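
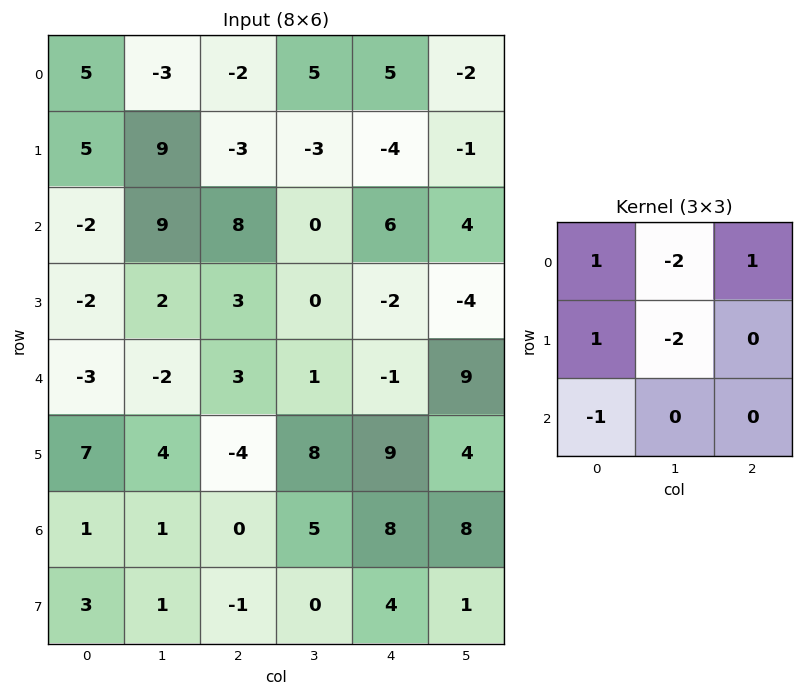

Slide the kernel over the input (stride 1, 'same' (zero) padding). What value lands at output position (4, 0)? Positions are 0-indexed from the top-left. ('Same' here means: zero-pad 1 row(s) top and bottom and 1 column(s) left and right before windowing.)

12

The receptive field on the zero-padded input at this output position is [0 -2 2 / 0 -3 -2 / 0 7 4]. Elementwise product with the kernel and sum: 0·1 + -2·-2 + 2·1 + 0·1 + -3·-2 + 0·-1.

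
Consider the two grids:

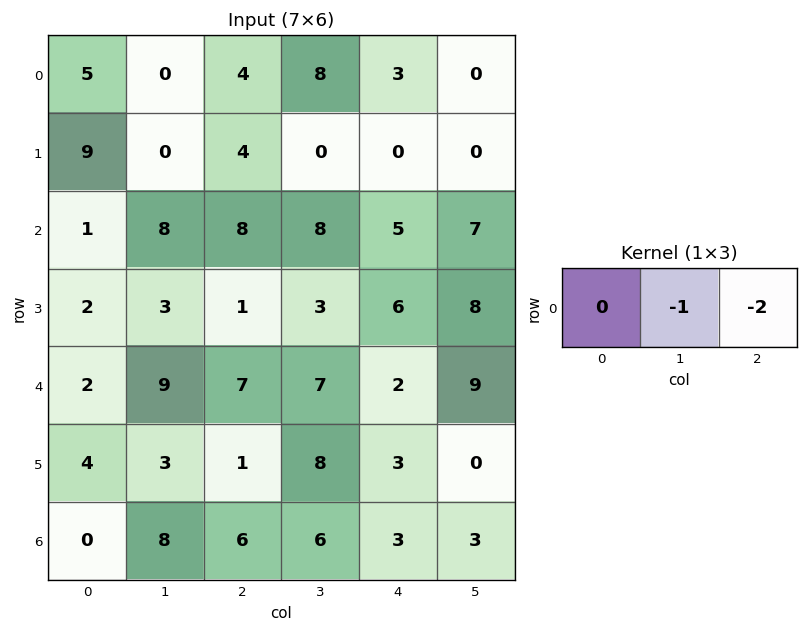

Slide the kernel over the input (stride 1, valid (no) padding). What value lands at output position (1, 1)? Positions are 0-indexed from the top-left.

The receptive field on the input at this output position is [0 4 0]. Elementwise product with the kernel and sum: 4·-1 + 0·-2.

-4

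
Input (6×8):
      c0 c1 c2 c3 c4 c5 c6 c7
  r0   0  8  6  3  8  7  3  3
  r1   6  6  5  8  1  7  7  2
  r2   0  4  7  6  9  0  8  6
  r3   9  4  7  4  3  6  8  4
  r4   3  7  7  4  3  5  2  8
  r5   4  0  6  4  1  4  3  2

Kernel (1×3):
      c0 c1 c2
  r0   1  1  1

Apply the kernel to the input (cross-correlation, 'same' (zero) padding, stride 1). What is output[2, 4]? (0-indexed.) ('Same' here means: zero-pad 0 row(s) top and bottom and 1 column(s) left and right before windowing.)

15

The receptive field on the zero-padded input at this output position is [6 9 0]. Elementwise product with the kernel and sum: 6·1 + 9·1 + 0·1.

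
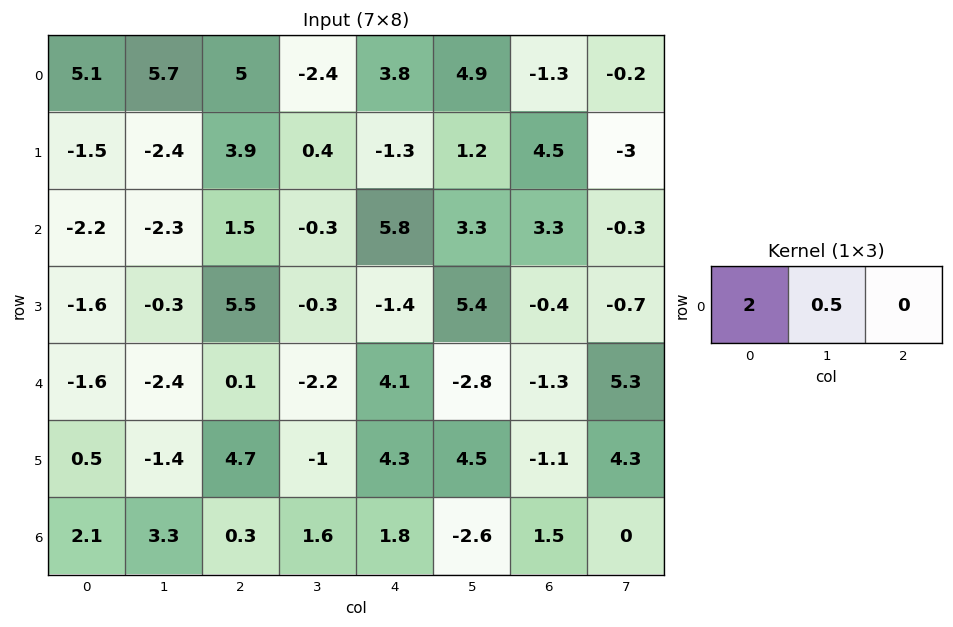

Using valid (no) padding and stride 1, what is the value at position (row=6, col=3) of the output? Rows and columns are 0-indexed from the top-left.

The receptive field on the input at this output position is [1.6 1.8 -2.6]. Elementwise product with the kernel and sum: 1.6·2 + 1.8·0.5.

4.1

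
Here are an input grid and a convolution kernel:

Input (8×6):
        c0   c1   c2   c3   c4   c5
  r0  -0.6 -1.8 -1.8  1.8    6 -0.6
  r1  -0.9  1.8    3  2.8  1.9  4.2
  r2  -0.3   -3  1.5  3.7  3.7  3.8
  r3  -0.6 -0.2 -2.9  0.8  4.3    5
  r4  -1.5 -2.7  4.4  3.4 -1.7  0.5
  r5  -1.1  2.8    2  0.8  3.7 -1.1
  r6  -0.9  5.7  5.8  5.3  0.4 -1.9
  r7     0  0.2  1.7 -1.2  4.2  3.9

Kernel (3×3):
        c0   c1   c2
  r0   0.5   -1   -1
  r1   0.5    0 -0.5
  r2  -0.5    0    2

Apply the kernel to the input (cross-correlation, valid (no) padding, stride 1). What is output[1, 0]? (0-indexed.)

-11.65

The receptive field on the input at this output position is [-0.9 1.8 3 / -0.3 -3 1.5 / -0.6 -0.2 -2.9]. Elementwise product with the kernel and sum: -0.9·0.5 + 1.8·-1 + 3·-1 + -0.3·0.5 + 1.5·-0.5 + -0.6·-0.5 + -2.9·2.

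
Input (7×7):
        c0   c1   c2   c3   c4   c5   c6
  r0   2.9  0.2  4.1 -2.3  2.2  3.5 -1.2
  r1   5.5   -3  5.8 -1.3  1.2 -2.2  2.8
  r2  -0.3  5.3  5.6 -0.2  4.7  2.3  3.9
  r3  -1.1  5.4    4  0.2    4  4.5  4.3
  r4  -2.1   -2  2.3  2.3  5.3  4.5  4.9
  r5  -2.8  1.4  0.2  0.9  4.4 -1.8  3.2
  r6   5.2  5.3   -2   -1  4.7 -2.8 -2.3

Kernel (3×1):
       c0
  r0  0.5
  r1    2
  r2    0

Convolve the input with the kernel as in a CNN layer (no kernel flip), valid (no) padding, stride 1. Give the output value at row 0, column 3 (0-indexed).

The receptive field on the input at this output position is [-2.3 / -1.3 / -0.2]. Elementwise product with the kernel and sum: -2.3·0.5 + -1.3·2.

-3.75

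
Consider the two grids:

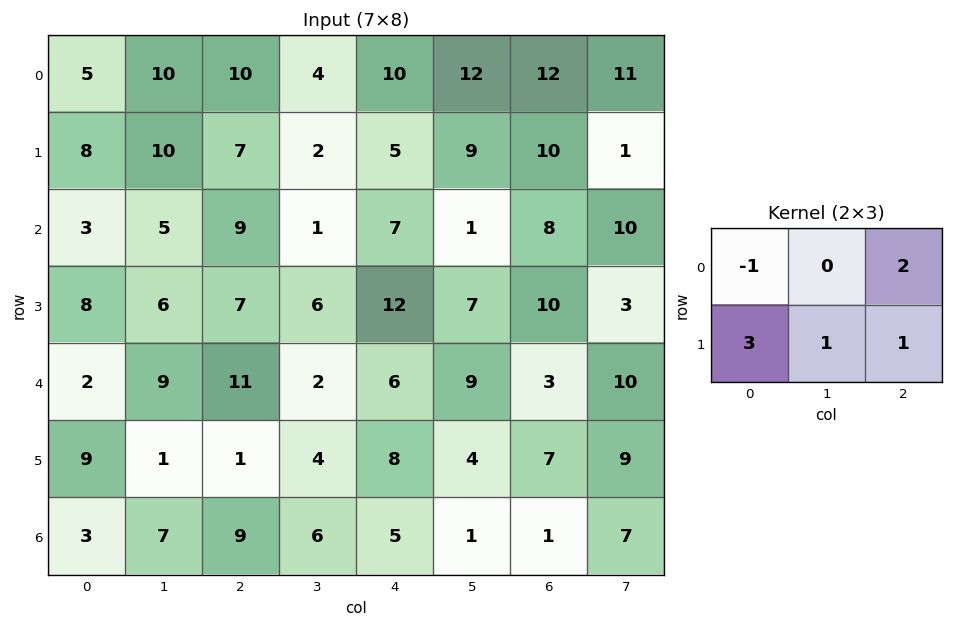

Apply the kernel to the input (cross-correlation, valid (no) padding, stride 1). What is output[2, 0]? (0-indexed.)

52

The receptive field on the input at this output position is [3 5 9 / 8 6 7]. Elementwise product with the kernel and sum: 3·-1 + 9·2 + 8·3 + 6·1 + 7·1.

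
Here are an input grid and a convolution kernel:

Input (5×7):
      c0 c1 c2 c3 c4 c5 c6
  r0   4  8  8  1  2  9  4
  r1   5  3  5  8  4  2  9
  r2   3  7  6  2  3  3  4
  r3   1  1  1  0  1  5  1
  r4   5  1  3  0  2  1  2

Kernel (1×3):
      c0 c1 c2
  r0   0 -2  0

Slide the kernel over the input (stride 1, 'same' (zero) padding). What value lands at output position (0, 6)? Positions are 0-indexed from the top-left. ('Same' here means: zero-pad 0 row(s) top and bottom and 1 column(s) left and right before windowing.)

The receptive field on the zero-padded input at this output position is [9 4 0]. Elementwise product with the kernel and sum: 4·-2.

-8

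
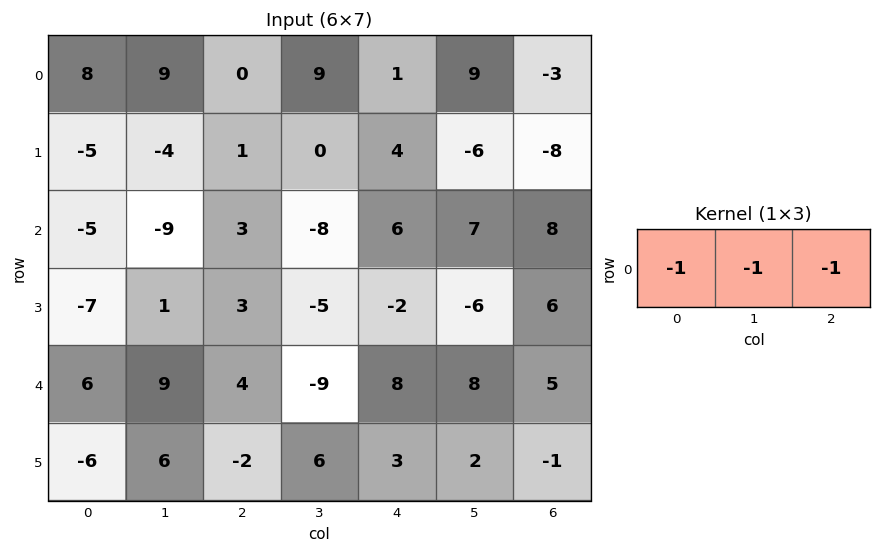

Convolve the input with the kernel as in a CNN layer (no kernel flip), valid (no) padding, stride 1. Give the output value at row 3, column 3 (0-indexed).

The receptive field on the input at this output position is [-5 -2 -6]. Elementwise product with the kernel and sum: -5·-1 + -2·-1 + -6·-1.

13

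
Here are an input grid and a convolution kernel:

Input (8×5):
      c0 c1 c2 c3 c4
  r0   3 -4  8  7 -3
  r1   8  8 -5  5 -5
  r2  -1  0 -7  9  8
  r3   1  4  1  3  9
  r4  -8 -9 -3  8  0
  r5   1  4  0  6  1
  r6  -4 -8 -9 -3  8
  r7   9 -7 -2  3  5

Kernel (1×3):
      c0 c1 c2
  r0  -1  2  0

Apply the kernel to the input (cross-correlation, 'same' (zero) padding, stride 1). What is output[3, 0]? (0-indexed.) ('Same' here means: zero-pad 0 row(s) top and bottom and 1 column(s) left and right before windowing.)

2

The receptive field on the zero-padded input at this output position is [0 1 4]. Elementwise product with the kernel and sum: 0·-1 + 1·2.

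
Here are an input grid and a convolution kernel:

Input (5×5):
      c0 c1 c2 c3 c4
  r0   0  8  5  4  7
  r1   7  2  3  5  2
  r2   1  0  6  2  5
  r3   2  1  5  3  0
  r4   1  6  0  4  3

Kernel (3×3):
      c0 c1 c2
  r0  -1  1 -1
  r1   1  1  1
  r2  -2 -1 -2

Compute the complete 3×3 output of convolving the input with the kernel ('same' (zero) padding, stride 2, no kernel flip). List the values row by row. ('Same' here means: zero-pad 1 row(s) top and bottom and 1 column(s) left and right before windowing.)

-3 0 -1
2 -9 -2
8 11 4

Output[0,0]: The receptive field on the zero-padded input at this output position is [0 0 0 / 0 0 8 / 0 7 2]. Elementwise product with the kernel and sum: 0·-1 + 0·1 + 0·-1 + 0·1 + 0·1 + 8·1 + 0·-2 + 7·-1 + 2·-2.
Output[0,1]: The receptive field on the zero-padded input at this output position is [0 0 0 / 8 5 4 / 2 3 5]. Elementwise product with the kernel and sum: 0·-1 + 0·1 + 0·-1 + 8·1 + 5·1 + 4·1 + 2·-2 + 3·-1 + 5·-2.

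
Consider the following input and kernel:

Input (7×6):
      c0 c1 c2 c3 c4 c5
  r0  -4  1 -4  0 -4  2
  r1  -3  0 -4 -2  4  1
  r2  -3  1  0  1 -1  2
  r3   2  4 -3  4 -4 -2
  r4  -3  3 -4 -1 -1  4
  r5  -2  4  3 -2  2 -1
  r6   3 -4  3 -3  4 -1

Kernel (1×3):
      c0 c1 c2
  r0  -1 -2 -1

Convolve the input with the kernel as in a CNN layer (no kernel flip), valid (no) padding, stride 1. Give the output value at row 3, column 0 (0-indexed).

The receptive field on the input at this output position is [2 4 -3]. Elementwise product with the kernel and sum: 2·-1 + 4·-2 + -3·-1.

-7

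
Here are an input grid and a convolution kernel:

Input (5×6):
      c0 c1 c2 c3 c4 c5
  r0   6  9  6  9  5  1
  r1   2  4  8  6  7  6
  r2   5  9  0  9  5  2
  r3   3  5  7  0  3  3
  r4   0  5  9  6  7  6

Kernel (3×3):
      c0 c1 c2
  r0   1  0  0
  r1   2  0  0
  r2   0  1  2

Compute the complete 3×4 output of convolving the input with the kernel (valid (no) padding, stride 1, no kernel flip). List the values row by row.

19 35 41 30
31 29 14 33
34 40 34 28

Output[0,0]: The receptive field on the input at this output position is [6 9 6 / 2 4 8 / 5 9 0]. Elementwise product with the kernel and sum: 6·1 + 2·2 + 9·1 + 0·2.
Output[0,1]: The receptive field on the input at this output position is [9 6 9 / 4 8 6 / 9 0 9]. Elementwise product with the kernel and sum: 9·1 + 4·2 + 0·1 + 9·2.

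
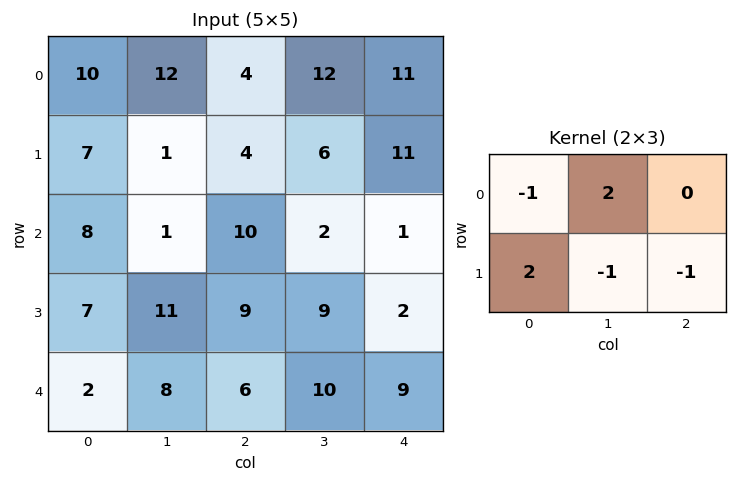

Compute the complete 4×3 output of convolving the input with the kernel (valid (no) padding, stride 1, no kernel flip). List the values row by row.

23 -12 11
0 -3 25
-12 23 1
5 7 2

Output[0,0]: The receptive field on the input at this output position is [10 12 4 / 7 1 4]. Elementwise product with the kernel and sum: 10·-1 + 12·2 + 7·2 + 1·-1 + 4·-1.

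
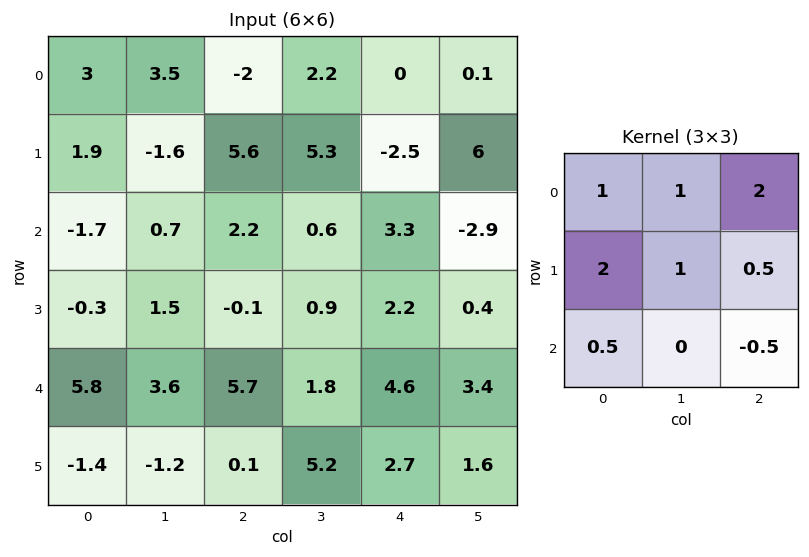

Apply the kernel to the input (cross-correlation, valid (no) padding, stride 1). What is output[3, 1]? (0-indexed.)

13.8

The receptive field on the input at this output position is [1.5 -0.1 0.9 / 3.6 5.7 1.8 / -1.2 0.1 5.2]. Elementwise product with the kernel and sum: 1.5·1 + -0.1·1 + 0.9·2 + 3.6·2 + 5.7·1 + 1.8·0.5 + -1.2·0.5 + 5.2·-0.5.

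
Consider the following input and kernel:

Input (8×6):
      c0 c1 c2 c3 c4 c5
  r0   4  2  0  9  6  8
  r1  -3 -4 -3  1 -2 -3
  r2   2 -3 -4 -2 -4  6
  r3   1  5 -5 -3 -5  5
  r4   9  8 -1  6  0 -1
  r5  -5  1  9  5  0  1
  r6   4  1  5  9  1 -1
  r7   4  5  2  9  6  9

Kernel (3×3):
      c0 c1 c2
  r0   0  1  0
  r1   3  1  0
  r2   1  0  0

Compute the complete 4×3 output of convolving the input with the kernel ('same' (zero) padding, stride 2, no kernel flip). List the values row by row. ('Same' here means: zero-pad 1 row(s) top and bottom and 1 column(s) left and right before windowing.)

Output[0,0]: The receptive field on the zero-padded input at this output position is [0 0 0 / 0 4 2 / 0 -3 -4]. Elementwise product with the kernel and sum: 0·1 + 0·3 + 4·1 + 0·1.

4 2 34
-1 -11 -15
10 19 18
-1 22 37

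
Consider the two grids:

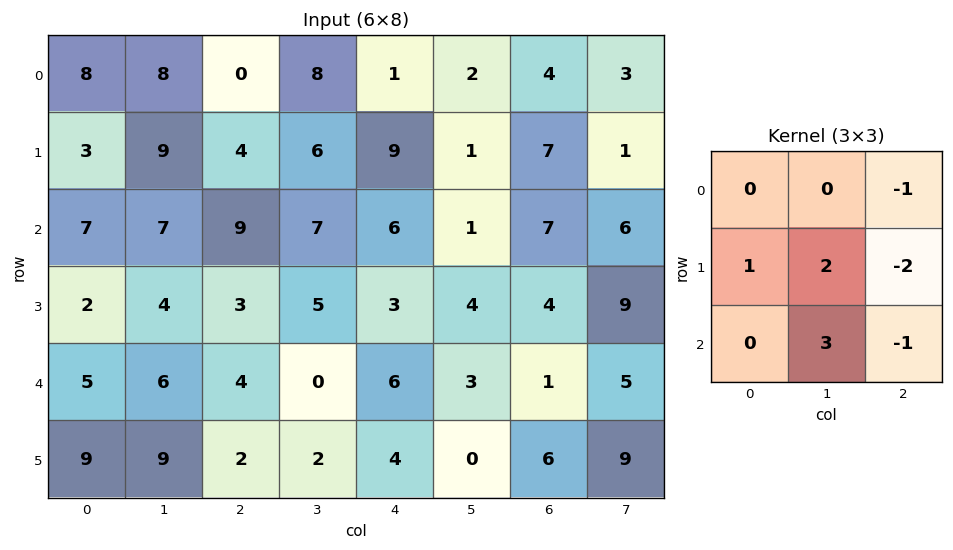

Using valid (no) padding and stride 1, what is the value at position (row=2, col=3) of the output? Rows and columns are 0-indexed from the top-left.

The receptive field on the input at this output position is [7 6 1 / 5 3 4 / 0 6 3]. Elementwise product with the kernel and sum: 1·-1 + 5·1 + 3·2 + 4·-2 + 6·3 + 3·-1.

17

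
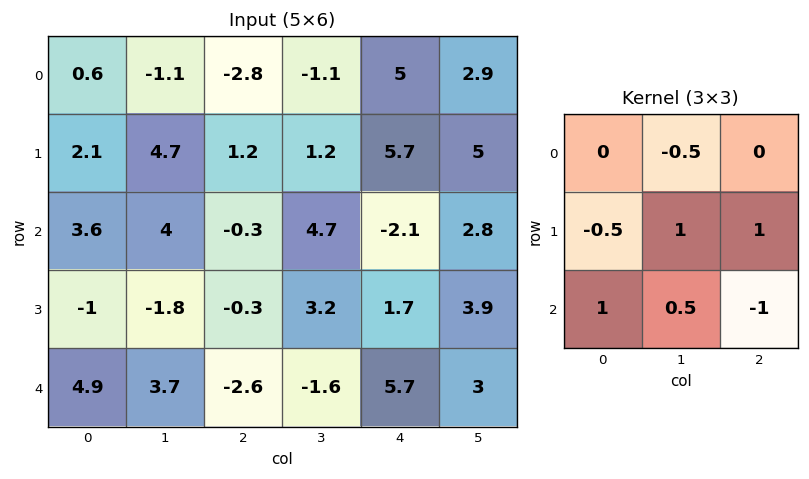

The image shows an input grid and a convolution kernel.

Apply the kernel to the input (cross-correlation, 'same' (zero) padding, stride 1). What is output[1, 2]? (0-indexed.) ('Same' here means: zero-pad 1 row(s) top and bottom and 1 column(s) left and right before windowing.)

0.6

The receptive field on the zero-padded input at this output position is [-1.1 -2.8 -1.1 / 4.7 1.2 1.2 / 4 -0.3 4.7]. Elementwise product with the kernel and sum: -2.8·-0.5 + 4.7·-0.5 + 1.2·1 + 1.2·1 + 4·1 + -0.3·0.5 + 4.7·-1.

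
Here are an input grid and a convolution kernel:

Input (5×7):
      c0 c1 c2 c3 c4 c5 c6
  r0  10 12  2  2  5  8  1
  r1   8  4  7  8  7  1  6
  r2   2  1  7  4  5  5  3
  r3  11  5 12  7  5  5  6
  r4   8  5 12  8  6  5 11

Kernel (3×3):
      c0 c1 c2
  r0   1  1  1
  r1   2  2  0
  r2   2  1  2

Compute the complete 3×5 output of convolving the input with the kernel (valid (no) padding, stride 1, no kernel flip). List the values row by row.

67 55 67 68 51
76 71 85 63 61
87 84 98 70 72

Output[0,0]: The receptive field on the input at this output position is [10 12 2 / 8 4 7 / 2 1 7]. Elementwise product with the kernel and sum: 10·1 + 12·1 + 2·1 + 8·2 + 4·2 + 2·2 + 1·1 + 7·2.
Output[0,1]: The receptive field on the input at this output position is [12 2 2 / 4 7 8 / 1 7 4]. Elementwise product with the kernel and sum: 12·1 + 2·1 + 2·1 + 4·2 + 7·2 + 1·2 + 7·1 + 4·2.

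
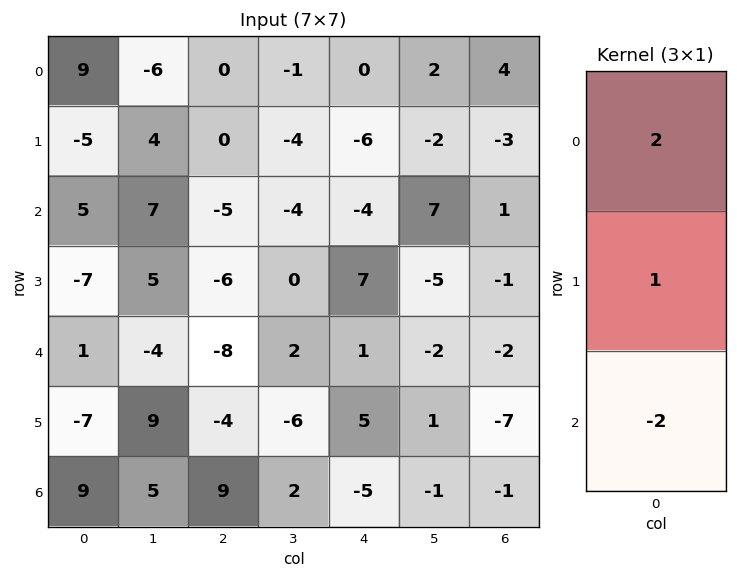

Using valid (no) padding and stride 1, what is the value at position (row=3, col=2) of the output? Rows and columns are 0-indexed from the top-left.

The receptive field on the input at this output position is [-6 / -8 / -4]. Elementwise product with the kernel and sum: -6·2 + -8·1 + -4·-2.

-12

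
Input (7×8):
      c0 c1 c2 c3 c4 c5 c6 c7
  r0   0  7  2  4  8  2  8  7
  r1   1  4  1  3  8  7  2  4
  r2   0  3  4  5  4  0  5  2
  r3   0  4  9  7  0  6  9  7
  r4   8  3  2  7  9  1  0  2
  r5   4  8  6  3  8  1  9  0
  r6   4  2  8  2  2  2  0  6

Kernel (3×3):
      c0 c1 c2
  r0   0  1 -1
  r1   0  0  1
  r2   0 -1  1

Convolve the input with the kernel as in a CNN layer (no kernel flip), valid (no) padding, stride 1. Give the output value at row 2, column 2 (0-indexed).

The receptive field on the input at this output position is [4 5 4 / 9 7 0 / 2 7 9]. Elementwise product with the kernel and sum: 5·1 + 4·-1 + 0·1 + 7·-1 + 9·1.

3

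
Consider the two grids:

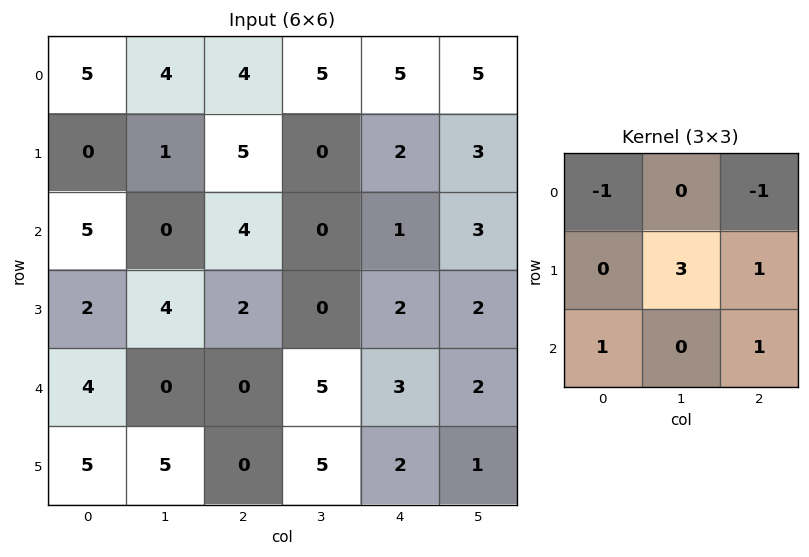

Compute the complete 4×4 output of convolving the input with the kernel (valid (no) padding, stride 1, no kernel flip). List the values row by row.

8 6 -2 2
3 15 -2 5
9 11 0 12
1 11 16 15

Output[0,0]: The receptive field on the input at this output position is [5 4 4 / 0 1 5 / 5 0 4]. Elementwise product with the kernel and sum: 5·-1 + 4·-1 + 1·3 + 5·1 + 5·1 + 4·1.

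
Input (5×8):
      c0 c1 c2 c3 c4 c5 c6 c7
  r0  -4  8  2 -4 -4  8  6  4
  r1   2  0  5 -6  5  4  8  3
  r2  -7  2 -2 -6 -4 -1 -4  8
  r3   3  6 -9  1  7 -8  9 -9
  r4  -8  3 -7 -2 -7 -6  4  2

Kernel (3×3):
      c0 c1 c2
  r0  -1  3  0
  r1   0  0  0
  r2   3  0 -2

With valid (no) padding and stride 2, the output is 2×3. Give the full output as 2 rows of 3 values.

Output[0,0]: The receptive field on the input at this output position is [-4 8 2 / 2 0 5 / -7 2 -2]. Elementwise product with the kernel and sum: -4·-1 + 8·3 + -7·3 + -2·-2.

11 -12 24
3 -23 -28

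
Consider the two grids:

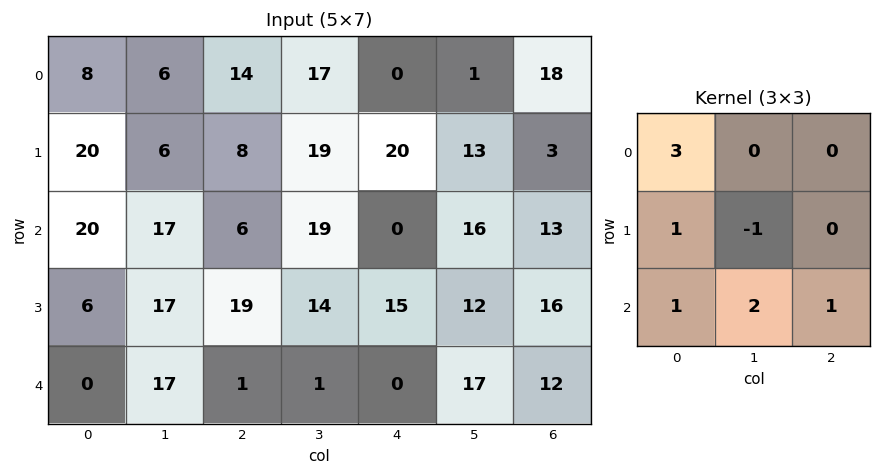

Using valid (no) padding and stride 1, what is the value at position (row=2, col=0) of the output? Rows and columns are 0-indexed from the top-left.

The receptive field on the input at this output position is [20 17 6 / 6 17 19 / 0 17 1]. Elementwise product with the kernel and sum: 20·3 + 6·1 + 17·-1 + 0·1 + 17·2 + 1·1.

84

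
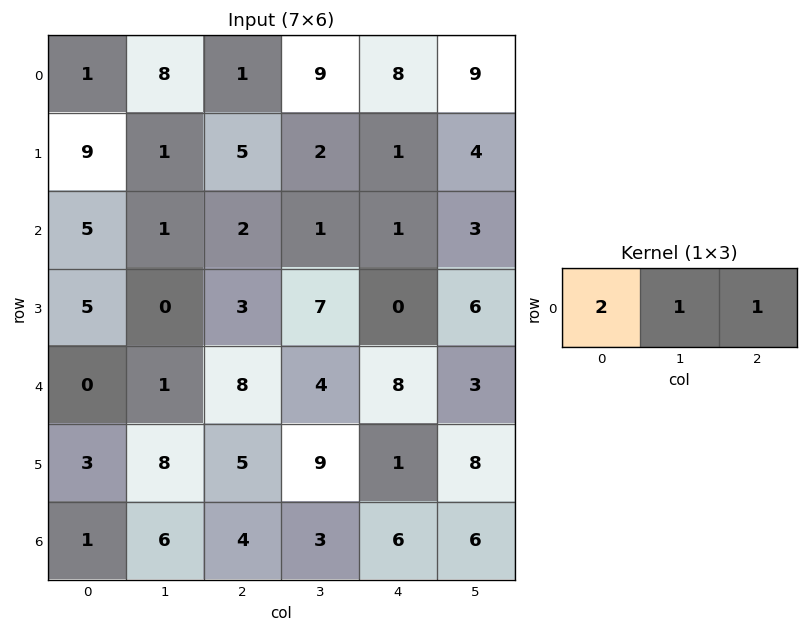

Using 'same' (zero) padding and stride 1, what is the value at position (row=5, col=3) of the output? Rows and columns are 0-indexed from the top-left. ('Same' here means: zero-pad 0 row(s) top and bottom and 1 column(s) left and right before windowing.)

The receptive field on the zero-padded input at this output position is [5 9 1]. Elementwise product with the kernel and sum: 5·2 + 9·1 + 1·1.

20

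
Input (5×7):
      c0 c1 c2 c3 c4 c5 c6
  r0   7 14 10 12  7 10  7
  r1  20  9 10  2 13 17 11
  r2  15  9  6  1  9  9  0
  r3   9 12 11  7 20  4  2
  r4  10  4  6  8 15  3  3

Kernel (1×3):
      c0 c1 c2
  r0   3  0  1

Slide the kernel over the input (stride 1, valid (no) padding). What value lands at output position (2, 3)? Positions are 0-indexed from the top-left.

12

The receptive field on the input at this output position is [1 9 9]. Elementwise product with the kernel and sum: 1·3 + 9·1.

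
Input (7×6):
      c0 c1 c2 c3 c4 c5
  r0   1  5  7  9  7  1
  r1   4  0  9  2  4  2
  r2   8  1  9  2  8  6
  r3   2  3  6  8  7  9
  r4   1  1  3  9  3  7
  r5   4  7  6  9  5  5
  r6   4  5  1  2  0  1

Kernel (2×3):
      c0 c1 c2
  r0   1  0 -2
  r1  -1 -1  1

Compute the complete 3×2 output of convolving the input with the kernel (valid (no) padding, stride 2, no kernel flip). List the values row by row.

-8 -14
-9 -14
-10 -13

Output[0,0]: The receptive field on the input at this output position is [1 5 7 / 4 0 9]. Elementwise product with the kernel and sum: 1·1 + 7·-2 + 4·-1 + 0·-1 + 9·1.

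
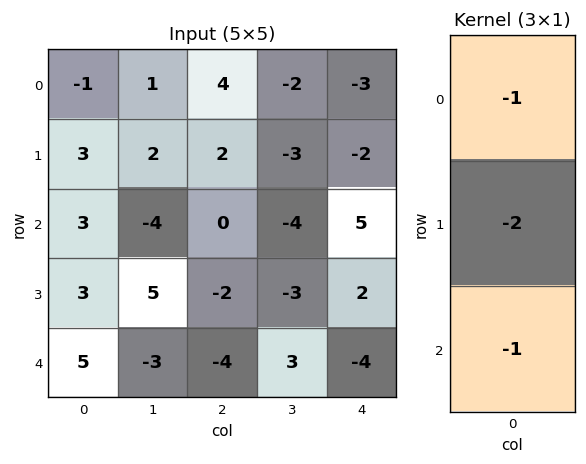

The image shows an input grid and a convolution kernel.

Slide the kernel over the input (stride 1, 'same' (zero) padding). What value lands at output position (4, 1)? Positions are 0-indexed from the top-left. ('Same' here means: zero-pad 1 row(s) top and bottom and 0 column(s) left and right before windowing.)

1

The receptive field on the zero-padded input at this output position is [5 / -3 / 0]. Elementwise product with the kernel and sum: 5·-1 + -3·-2 + 0·-1.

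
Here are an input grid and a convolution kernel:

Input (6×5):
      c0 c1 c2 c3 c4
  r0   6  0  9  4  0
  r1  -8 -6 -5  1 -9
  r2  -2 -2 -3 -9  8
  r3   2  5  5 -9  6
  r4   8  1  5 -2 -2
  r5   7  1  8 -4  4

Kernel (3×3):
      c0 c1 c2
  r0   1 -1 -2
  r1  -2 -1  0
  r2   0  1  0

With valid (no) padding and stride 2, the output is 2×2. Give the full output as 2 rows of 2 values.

Output[0,0]: The receptive field on the input at this output position is [6 0 9 / -8 -6 -5 / -2 -2 -3]. Elementwise product with the kernel and sum: 6·1 + 0·-1 + 9·-2 + -8·-2 + -6·-1 + -2·1.

8 5
-2 -13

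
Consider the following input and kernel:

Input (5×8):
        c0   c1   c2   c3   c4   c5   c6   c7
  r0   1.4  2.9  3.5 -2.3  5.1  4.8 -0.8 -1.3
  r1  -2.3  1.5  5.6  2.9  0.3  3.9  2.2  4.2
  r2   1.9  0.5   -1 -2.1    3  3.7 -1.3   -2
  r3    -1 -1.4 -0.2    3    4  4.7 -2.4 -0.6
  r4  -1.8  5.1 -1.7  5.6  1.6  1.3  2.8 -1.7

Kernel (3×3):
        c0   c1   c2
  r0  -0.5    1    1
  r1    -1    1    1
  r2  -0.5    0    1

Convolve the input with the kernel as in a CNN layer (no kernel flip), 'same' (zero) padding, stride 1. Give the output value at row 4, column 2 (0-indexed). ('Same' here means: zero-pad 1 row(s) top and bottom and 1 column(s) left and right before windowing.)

The receptive field on the zero-padded input at this output position is [-1.4 -0.2 3 / 5.1 -1.7 5.6 / 0 0 0]. Elementwise product with the kernel and sum: -1.4·-0.5 + -0.2·1 + 3·1 + 5.1·-1 + -1.7·1 + 5.6·1 + 0·-0.5 + 0·1.

2.3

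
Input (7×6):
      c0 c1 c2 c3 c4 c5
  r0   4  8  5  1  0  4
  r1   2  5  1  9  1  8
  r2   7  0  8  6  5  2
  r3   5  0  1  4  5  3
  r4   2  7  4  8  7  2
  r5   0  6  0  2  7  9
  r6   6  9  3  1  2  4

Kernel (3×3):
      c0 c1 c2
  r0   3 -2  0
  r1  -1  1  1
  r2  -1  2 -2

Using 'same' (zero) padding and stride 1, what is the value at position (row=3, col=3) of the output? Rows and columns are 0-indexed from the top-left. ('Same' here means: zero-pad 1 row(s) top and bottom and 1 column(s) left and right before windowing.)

The receptive field on the zero-padded input at this output position is [8 6 5 / 1 4 5 / 4 8 7]. Elementwise product with the kernel and sum: 8·3 + 6·-2 + 1·-1 + 4·1 + 5·1 + 4·-1 + 8·2 + 7·-2.

18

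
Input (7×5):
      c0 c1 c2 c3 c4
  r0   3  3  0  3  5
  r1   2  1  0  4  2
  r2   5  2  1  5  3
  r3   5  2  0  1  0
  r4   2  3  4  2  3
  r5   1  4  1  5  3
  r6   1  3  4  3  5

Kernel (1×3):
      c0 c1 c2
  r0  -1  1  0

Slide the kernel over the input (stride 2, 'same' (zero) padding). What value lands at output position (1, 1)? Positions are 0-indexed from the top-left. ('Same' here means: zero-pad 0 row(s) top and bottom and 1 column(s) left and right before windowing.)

The receptive field on the zero-padded input at this output position is [2 1 5]. Elementwise product with the kernel and sum: 2·-1 + 1·1.

-1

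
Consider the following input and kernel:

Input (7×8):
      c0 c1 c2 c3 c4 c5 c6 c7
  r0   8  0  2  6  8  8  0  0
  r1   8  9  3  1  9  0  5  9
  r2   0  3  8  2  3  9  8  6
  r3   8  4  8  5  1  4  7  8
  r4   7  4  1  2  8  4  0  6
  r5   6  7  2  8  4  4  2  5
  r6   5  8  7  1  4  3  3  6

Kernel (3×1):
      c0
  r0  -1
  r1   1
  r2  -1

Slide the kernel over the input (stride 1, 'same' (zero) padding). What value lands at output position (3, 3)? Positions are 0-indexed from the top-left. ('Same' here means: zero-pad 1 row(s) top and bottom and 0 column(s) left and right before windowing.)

The receptive field on the zero-padded input at this output position is [2 / 5 / 2]. Elementwise product with the kernel and sum: 2·-1 + 5·1 + 2·-1.

1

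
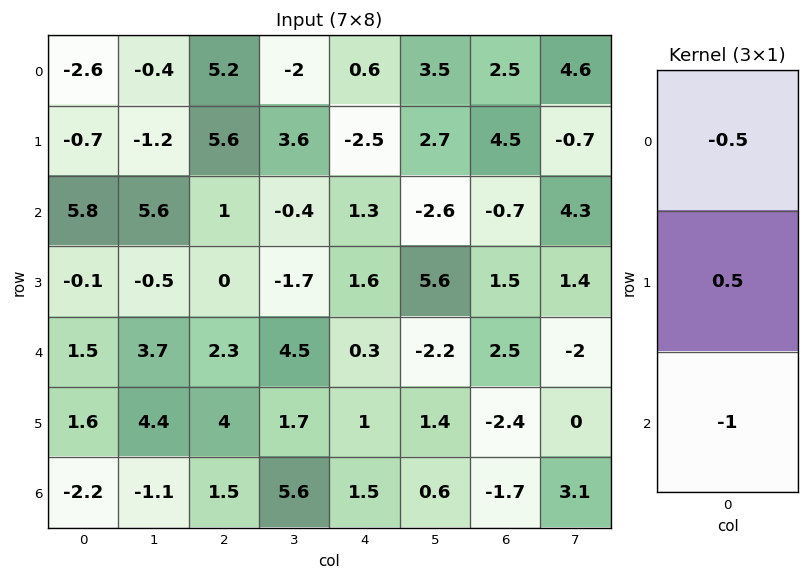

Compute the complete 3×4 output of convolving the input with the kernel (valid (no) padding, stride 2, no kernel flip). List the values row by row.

Output[0,0]: The receptive field on the input at this output position is [-2.6 / -0.7 / 5.8]. Elementwise product with the kernel and sum: -2.6·-0.5 + -0.7·0.5 + 5.8·-1.
Output[0,1]: The receptive field on the input at this output position is [5.2 / 5.6 / 1]. Elementwise product with the kernel and sum: 5.2·-0.5 + 5.6·0.5 + 1·-1.

-4.85 -0.8 -2.85 1.7
-4.45 -2.8 -0.15 -1.4
2.25 -0.65 -1.15 -0.75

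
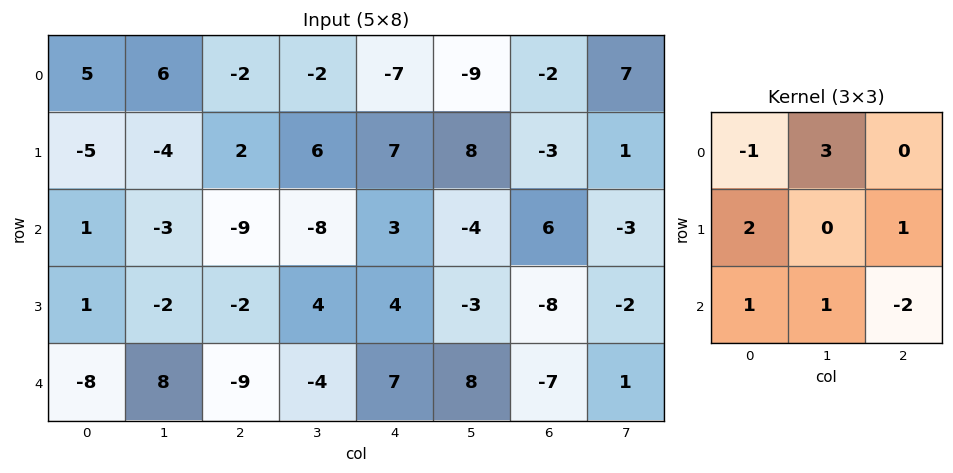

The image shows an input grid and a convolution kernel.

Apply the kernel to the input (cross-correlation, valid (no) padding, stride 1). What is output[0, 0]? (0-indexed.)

21

The receptive field on the input at this output position is [5 6 -2 / -5 -4 2 / 1 -3 -9]. Elementwise product with the kernel and sum: 5·-1 + 6·3 + -5·2 + 2·1 + 1·1 + -3·1 + -9·-2.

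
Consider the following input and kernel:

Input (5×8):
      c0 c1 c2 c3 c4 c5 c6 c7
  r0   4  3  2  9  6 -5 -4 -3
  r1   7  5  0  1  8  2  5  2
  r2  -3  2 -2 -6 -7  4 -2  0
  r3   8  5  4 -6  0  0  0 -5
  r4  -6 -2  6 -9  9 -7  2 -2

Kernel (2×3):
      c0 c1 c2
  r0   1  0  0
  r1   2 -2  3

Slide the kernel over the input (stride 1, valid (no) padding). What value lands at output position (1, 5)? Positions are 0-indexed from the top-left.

The receptive field on the input at this output position is [2 5 2 / 4 -2 0]. Elementwise product with the kernel and sum: 2·1 + 4·2 + -2·-2 + 0·3.

14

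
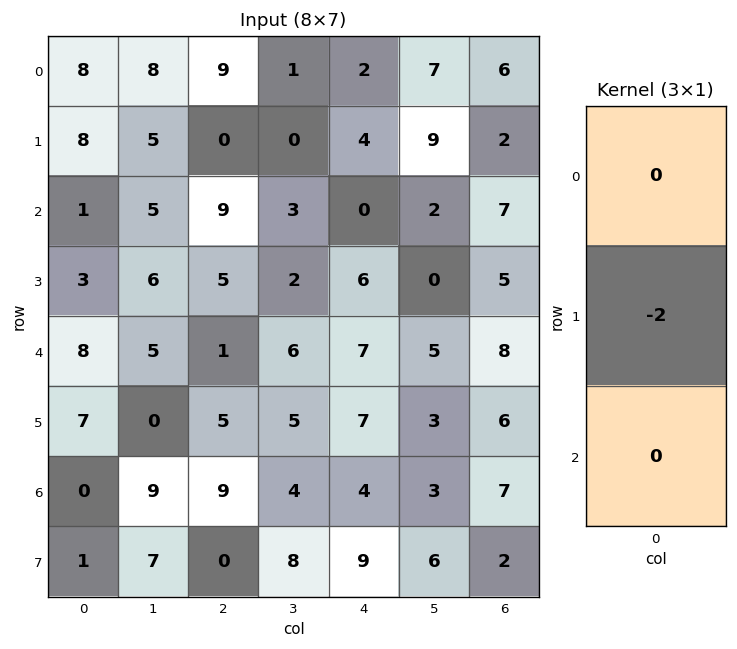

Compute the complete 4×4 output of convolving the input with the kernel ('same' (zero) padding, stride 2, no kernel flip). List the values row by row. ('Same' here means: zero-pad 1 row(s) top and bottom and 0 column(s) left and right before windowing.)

Output[0,0]: The receptive field on the zero-padded input at this output position is [0 / 8 / 8]. Elementwise product with the kernel and sum: 8·-2.
Output[0,1]: The receptive field on the zero-padded input at this output position is [0 / 9 / 0]. Elementwise product with the kernel and sum: 9·-2.

-16 -18 -4 -12
-2 -18 0 -14
-16 -2 -14 -16
0 -18 -8 -14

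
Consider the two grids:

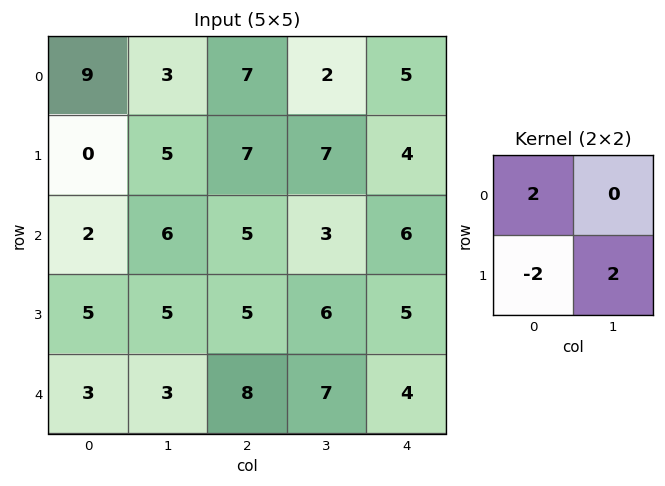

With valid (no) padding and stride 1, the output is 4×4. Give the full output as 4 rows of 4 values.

28 10 14 -2
8 8 10 20
4 12 12 4
10 20 8 6

Output[0,0]: The receptive field on the input at this output position is [9 3 / 0 5]. Elementwise product with the kernel and sum: 9·2 + 0·-2 + 5·2.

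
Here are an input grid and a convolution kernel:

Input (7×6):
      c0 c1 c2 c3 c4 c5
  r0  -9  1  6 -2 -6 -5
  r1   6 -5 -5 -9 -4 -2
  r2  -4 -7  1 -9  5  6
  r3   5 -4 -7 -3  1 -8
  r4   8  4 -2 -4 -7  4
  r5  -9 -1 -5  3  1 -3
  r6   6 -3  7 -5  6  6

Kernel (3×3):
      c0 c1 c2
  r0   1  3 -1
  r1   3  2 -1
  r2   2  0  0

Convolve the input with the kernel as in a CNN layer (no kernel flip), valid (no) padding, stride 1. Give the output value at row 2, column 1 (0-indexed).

The receptive field on the input at this output position is [-7 1 -9 / -4 -7 -3 / 4 -2 -4]. Elementwise product with the kernel and sum: -7·1 + 1·3 + -9·-1 + -4·3 + -7·2 + -3·-1 + 4·2.

-10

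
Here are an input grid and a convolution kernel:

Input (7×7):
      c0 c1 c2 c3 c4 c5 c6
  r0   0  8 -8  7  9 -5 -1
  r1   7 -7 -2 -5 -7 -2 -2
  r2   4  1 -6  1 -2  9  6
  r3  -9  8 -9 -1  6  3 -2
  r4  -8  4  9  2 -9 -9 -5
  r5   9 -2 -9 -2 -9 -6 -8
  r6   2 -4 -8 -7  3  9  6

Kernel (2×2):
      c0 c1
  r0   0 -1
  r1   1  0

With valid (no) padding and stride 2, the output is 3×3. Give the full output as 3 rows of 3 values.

Output[0,0]: The receptive field on the input at this output position is [0 8 / 7 -7]. Elementwise product with the kernel and sum: 8·-1 + 7·1.

-1 -9 -2
-10 -10 -3
5 -11 0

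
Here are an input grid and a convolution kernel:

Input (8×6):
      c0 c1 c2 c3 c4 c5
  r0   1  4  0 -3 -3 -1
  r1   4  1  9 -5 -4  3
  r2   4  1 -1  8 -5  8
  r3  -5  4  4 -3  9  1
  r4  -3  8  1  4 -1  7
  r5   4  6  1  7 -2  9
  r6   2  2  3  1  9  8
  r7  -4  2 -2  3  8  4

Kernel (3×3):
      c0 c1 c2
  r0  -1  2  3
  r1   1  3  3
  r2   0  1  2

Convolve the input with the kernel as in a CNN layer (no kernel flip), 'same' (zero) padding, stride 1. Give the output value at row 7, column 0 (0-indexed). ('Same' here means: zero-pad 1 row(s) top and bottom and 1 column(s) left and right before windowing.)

The receptive field on the zero-padded input at this output position is [0 2 2 / 0 -4 2 / 0 0 0]. Elementwise product with the kernel and sum: 0·-1 + 2·2 + 2·3 + 0·1 + -4·3 + 2·3 + 0·1 + 0·2.

4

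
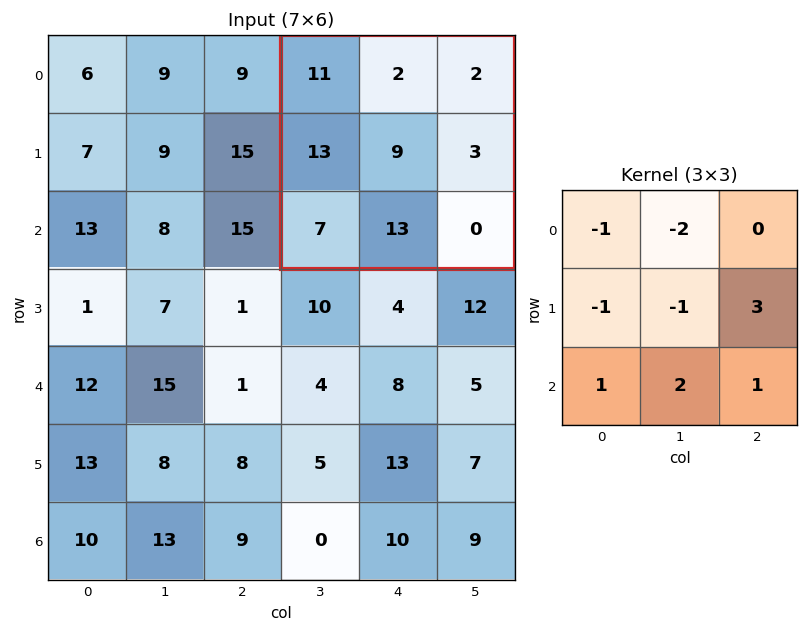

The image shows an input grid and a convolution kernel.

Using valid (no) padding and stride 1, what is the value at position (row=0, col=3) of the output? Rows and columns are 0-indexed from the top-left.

The receptive field on the input at this output position is [11 2 2 / 13 9 3 / 7 13 0]. Elementwise product with the kernel and sum: 11·-1 + 2·-2 + 13·-1 + 9·-1 + 3·3 + 7·1 + 13·2 + 0·1.

5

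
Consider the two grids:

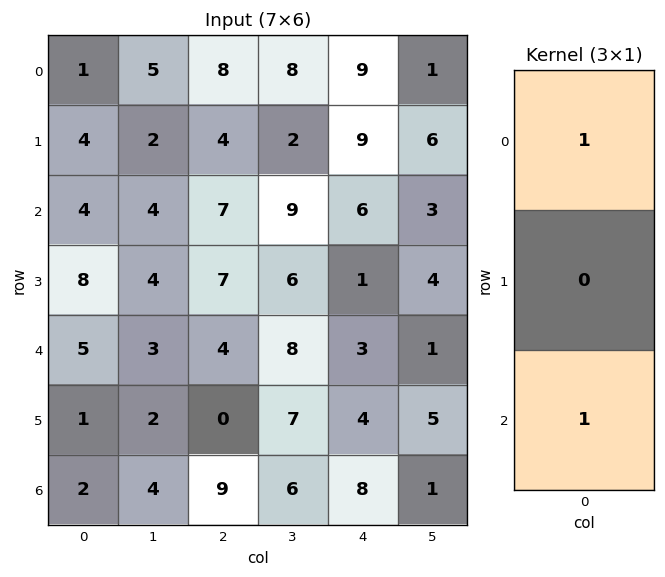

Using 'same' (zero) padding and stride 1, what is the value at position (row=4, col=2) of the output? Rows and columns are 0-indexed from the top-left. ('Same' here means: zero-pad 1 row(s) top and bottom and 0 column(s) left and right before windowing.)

The receptive field on the zero-padded input at this output position is [7 / 4 / 0]. Elementwise product with the kernel and sum: 7·1 + 0·1.

7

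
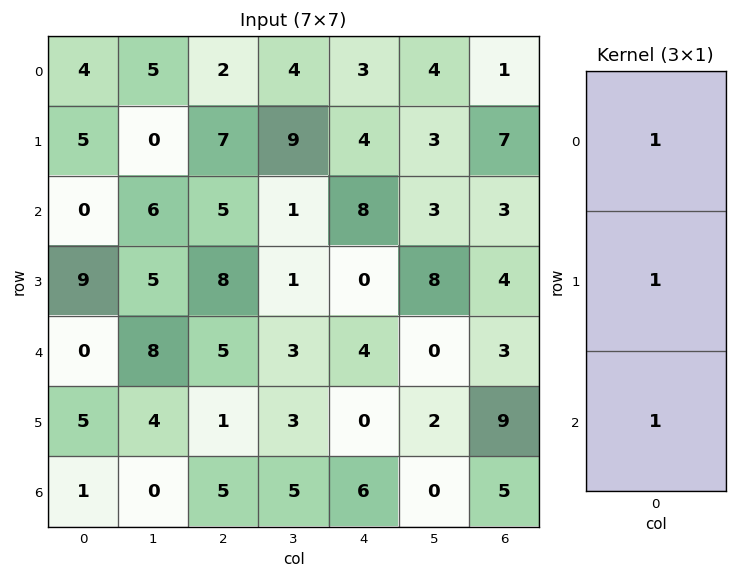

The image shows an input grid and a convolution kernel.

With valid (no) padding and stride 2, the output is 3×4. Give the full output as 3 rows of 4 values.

9 14 15 11
9 18 12 10
6 11 10 17

Output[0,0]: The receptive field on the input at this output position is [4 / 5 / 0]. Elementwise product with the kernel and sum: 4·1 + 5·1 + 0·1.
Output[0,1]: The receptive field on the input at this output position is [2 / 7 / 5]. Elementwise product with the kernel and sum: 2·1 + 7·1 + 5·1.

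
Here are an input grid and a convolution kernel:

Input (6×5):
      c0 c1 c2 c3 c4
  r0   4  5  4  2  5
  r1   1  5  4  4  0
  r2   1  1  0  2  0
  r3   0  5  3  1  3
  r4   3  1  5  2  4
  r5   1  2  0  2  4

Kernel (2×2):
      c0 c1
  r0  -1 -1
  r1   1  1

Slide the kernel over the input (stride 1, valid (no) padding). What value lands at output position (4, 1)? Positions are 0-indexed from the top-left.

The receptive field on the input at this output position is [1 5 / 2 0]. Elementwise product with the kernel and sum: 1·-1 + 5·-1 + 2·1 + 0·1.

-4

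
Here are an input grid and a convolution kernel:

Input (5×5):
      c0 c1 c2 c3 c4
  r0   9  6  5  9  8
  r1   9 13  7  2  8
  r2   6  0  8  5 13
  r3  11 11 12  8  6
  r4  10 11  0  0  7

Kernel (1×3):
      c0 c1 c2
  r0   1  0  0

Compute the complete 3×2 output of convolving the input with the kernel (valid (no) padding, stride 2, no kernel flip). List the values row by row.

Output[0,0]: The receptive field on the input at this output position is [9 6 5]. Elementwise product with the kernel and sum: 9·1.
Output[0,1]: The receptive field on the input at this output position is [5 9 8]. Elementwise product with the kernel and sum: 5·1.

9 5
6 8
10 0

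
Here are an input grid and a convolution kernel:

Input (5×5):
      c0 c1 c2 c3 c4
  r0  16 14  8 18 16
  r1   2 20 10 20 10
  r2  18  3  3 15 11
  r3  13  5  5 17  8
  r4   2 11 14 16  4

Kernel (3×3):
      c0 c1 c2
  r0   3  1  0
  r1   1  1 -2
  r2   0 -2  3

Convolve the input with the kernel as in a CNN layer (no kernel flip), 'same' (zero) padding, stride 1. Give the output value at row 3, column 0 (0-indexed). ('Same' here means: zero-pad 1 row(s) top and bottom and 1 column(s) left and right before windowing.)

The receptive field on the zero-padded input at this output position is [0 18 3 / 0 13 5 / 0 2 11]. Elementwise product with the kernel and sum: 0·3 + 18·1 + 0·1 + 13·1 + 5·-2 + 2·-2 + 11·3.

50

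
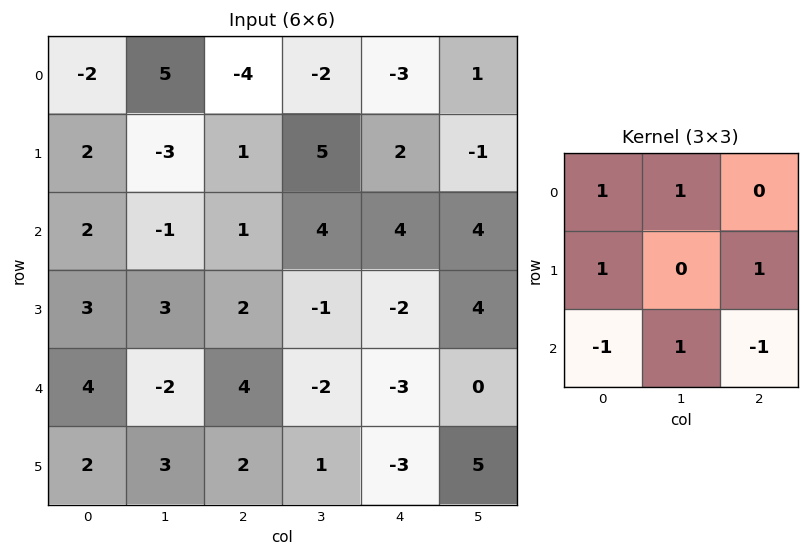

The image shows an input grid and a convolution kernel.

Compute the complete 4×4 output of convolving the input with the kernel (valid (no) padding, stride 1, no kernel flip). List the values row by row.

2 1 -4 -5
0 1 10 10
-4 10 2 10
13 -1 4 -14

Output[0,0]: The receptive field on the input at this output position is [-2 5 -4 / 2 -3 1 / 2 -1 1]. Elementwise product with the kernel and sum: -2·1 + 5·1 + 2·1 + 1·1 + 2·-1 + -1·1 + 1·-1.
Output[0,1]: The receptive field on the input at this output position is [5 -4 -2 / -3 1 5 / -1 1 4]. Elementwise product with the kernel and sum: 5·1 + -4·1 + -3·1 + 5·1 + -1·-1 + 1·1 + 4·-1.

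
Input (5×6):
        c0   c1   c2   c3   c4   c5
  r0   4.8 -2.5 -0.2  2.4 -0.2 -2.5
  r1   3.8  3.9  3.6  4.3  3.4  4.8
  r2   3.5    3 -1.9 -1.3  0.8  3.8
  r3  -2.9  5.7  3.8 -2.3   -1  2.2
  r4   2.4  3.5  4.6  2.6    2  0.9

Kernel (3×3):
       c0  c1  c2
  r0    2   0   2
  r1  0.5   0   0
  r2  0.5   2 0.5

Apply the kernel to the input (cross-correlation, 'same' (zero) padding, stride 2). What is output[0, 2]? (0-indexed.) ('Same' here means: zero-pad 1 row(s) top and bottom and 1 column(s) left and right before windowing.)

The receptive field on the zero-padded input at this output position is [0 0 0 / 2.4 -0.2 -2.5 / 4.3 3.4 4.8]. Elementwise product with the kernel and sum: 0·2 + 0·2 + 2.4·0.5 + 4.3·0.5 + 3.4·2 + 4.8·0.5.

12.55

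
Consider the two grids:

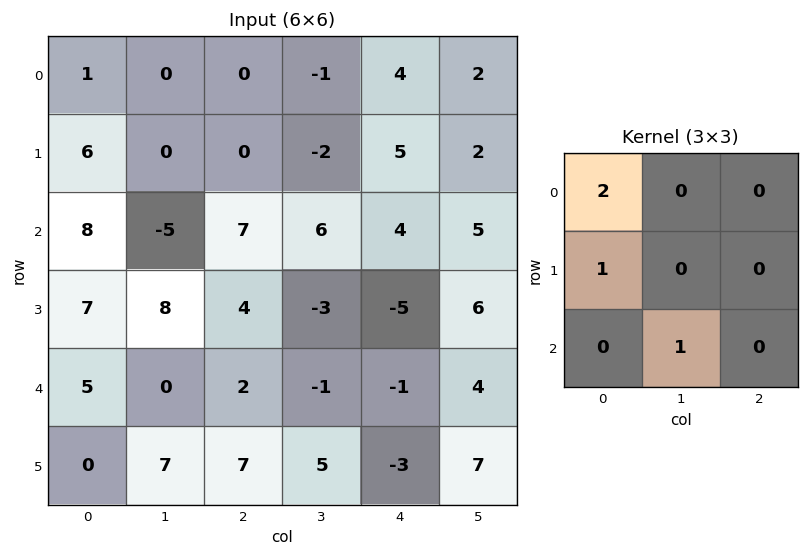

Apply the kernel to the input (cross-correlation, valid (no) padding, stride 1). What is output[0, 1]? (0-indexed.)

The receptive field on the input at this output position is [0 0 -1 / 0 0 -2 / -5 7 6]. Elementwise product with the kernel and sum: 0·2 + 0·1 + 7·1.

7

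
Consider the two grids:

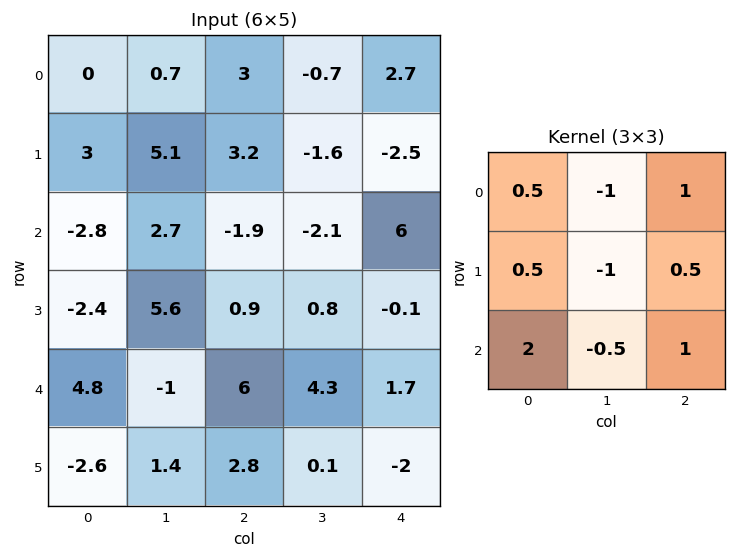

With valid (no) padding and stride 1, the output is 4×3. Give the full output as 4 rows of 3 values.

Output[0,0]: The receptive field on the input at this output position is [0 0.7 3 / 3 5.1 3.2 / -2.8 2.7 -1.9]. Elementwise product with the kernel and sum: 0·0.5 + 0.7·-1 + 3·1 + 3·0.5 + 5.1·-1 + 3.2·0.5 + -2.8·2 + 2.7·-0.5 + -1.9·1.
Output[0,1]: The receptive field on the input at this output position is [0.7 3 -0.7 / 5.1 3.2 -1.6 / 2.7 -1.9 -2.1]. Elementwise product with the kernel and sum: 0.7·0.5 + 3·-1 + -0.7·1 + 5.1·0.5 + 3.2·-1 + -1.6·0.5 + 2.7·2 + -1.9·-0.5 + -2.1·1.

-8.55 -0.55 10.1
-12.15 11.5 6.15
3.75 2.75 18.3
-2.6 -0.15 2.65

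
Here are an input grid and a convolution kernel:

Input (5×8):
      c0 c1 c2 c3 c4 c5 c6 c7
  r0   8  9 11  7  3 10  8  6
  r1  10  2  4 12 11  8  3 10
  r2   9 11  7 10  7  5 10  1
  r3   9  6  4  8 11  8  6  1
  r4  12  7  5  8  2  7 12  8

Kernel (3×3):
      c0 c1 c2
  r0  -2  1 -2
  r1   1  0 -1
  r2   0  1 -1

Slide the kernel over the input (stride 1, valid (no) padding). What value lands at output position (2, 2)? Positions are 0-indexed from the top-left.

The receptive field on the input at this output position is [7 10 7 / 4 8 11 / 5 8 2]. Elementwise product with the kernel and sum: 7·-2 + 10·1 + 7·-2 + 4·1 + 11·-1 + 8·1 + 2·-1.

-19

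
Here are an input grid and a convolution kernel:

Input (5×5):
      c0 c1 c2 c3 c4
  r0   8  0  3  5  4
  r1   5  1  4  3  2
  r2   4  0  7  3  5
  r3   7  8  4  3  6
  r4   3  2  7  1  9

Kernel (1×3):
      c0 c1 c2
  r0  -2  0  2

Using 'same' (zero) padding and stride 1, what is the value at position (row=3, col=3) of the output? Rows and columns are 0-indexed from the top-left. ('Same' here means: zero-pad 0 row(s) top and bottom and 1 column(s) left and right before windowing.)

4

The receptive field on the zero-padded input at this output position is [4 3 6]. Elementwise product with the kernel and sum: 4·-2 + 6·2.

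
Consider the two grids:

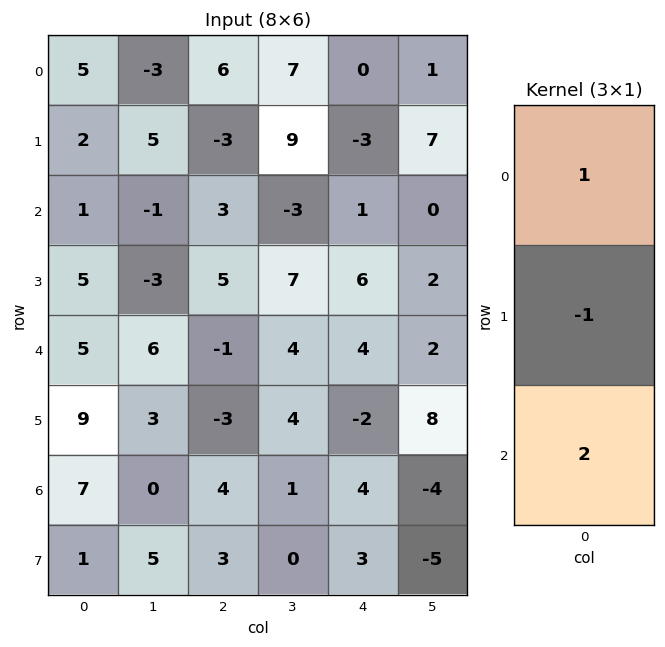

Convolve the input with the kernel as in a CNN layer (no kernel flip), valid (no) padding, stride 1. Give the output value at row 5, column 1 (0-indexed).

The receptive field on the input at this output position is [3 / 0 / 5]. Elementwise product with the kernel and sum: 3·1 + 0·-1 + 5·2.

13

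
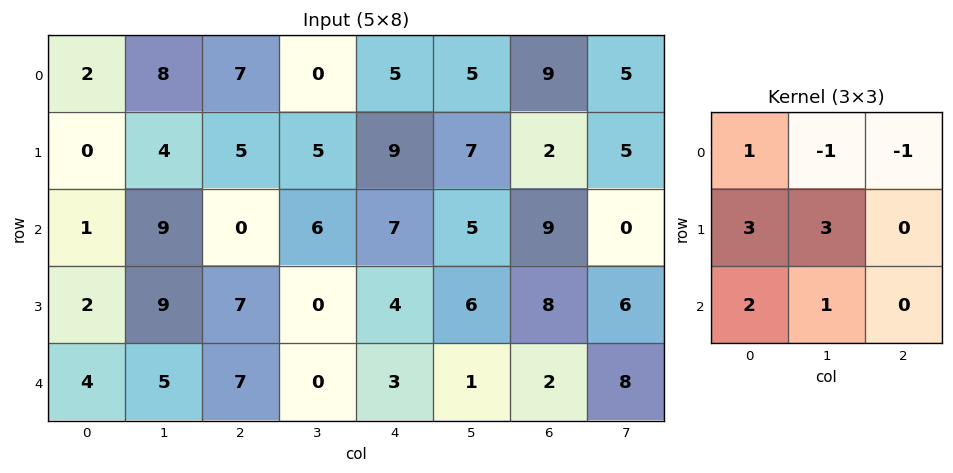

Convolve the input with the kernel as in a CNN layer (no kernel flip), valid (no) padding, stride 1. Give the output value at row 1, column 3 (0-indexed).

32

The receptive field on the input at this output position is [5 9 7 / 6 7 5 / 0 4 6]. Elementwise product with the kernel and sum: 5·1 + 9·-1 + 7·-1 + 6·3 + 7·3 + 0·2 + 4·1.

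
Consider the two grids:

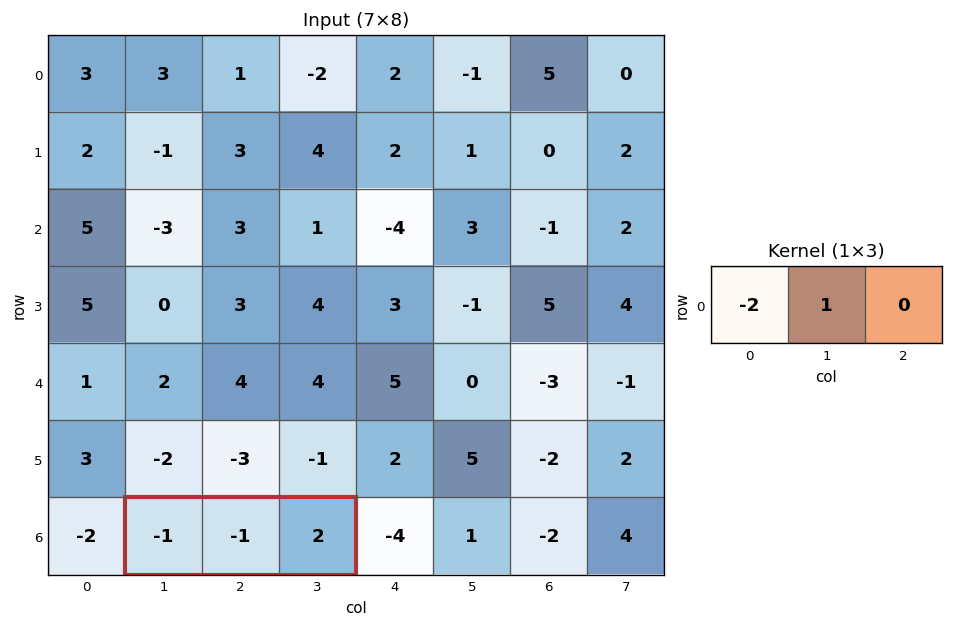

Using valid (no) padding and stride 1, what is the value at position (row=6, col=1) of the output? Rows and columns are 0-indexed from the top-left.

1

The receptive field on the input at this output position is [-1 -1 2]. Elementwise product with the kernel and sum: -1·-2 + -1·1.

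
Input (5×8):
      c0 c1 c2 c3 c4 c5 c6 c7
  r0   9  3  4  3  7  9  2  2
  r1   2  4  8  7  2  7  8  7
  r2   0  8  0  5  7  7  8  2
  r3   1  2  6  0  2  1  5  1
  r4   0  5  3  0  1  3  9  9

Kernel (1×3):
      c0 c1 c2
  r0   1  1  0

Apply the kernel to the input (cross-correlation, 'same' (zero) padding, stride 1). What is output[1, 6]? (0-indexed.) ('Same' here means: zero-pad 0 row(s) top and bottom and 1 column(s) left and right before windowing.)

The receptive field on the zero-padded input at this output position is [7 8 7]. Elementwise product with the kernel and sum: 7·1 + 8·1.

15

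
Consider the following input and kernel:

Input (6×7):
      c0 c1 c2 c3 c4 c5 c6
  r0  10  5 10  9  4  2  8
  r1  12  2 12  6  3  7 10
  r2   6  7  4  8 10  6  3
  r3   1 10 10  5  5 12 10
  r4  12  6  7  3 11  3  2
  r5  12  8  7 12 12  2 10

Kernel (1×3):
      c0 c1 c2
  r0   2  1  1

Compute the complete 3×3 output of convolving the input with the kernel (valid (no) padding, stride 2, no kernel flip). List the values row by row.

Output[0,0]: The receptive field on the input at this output position is [10 5 10]. Elementwise product with the kernel and sum: 10·2 + 5·1 + 10·1.

35 33 18
23 26 29
37 28 27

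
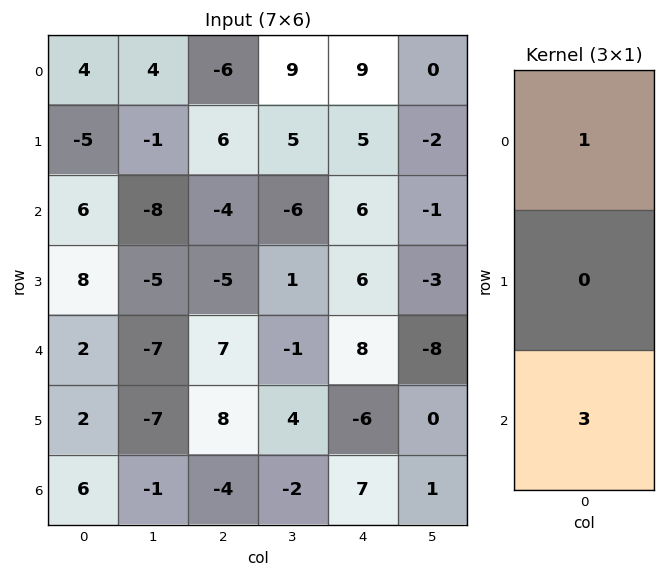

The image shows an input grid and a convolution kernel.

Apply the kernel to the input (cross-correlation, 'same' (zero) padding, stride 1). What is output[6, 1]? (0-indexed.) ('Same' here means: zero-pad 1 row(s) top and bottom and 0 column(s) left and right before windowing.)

-7

The receptive field on the zero-padded input at this output position is [-7 / -1 / 0]. Elementwise product with the kernel and sum: -7·1 + 0·3.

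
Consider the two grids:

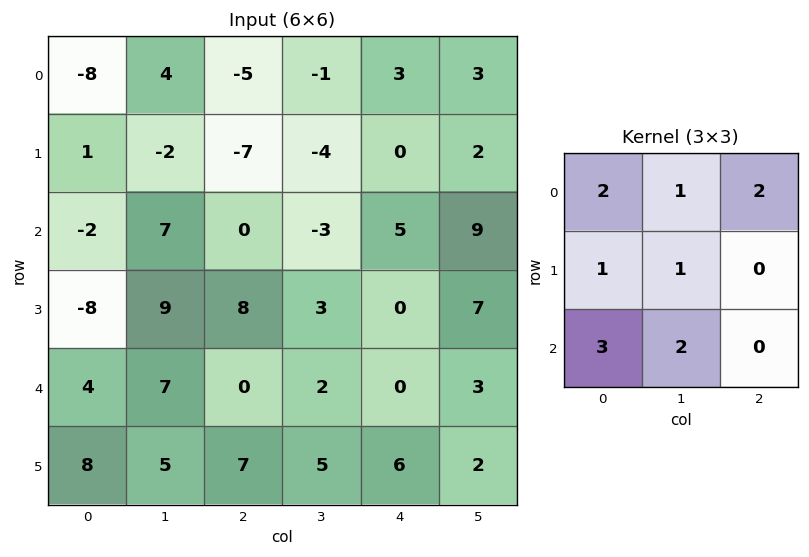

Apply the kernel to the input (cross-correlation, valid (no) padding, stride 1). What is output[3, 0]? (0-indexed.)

54

The receptive field on the input at this output position is [-8 9 8 / 4 7 0 / 8 5 7]. Elementwise product with the kernel and sum: -8·2 + 9·1 + 8·2 + 4·1 + 7·1 + 8·3 + 5·2.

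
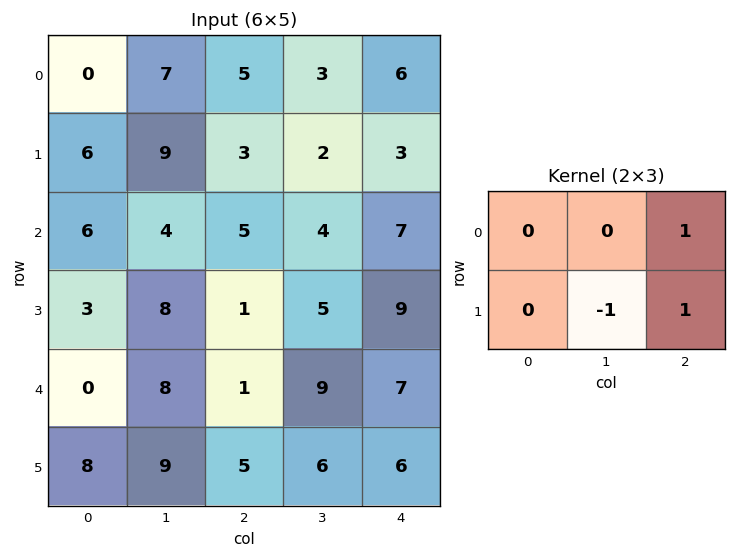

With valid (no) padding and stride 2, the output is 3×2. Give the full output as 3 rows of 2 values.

Output[0,0]: The receptive field on the input at this output position is [0 7 5 / 6 9 3]. Elementwise product with the kernel and sum: 5·1 + 9·-1 + 3·1.
Output[0,1]: The receptive field on the input at this output position is [5 3 6 / 3 2 3]. Elementwise product with the kernel and sum: 6·1 + 2·-1 + 3·1.

-1 7
-2 11
-3 7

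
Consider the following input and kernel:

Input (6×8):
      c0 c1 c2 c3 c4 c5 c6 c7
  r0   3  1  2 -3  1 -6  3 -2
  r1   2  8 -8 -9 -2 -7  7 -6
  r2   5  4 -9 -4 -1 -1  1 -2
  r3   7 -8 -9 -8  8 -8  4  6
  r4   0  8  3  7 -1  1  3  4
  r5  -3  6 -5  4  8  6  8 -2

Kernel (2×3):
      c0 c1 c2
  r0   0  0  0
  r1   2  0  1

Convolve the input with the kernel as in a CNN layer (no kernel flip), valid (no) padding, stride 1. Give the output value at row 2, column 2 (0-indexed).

-10

The receptive field on the input at this output position is [-9 -4 -1 / -9 -8 8]. Elementwise product with the kernel and sum: -9·2 + 8·1.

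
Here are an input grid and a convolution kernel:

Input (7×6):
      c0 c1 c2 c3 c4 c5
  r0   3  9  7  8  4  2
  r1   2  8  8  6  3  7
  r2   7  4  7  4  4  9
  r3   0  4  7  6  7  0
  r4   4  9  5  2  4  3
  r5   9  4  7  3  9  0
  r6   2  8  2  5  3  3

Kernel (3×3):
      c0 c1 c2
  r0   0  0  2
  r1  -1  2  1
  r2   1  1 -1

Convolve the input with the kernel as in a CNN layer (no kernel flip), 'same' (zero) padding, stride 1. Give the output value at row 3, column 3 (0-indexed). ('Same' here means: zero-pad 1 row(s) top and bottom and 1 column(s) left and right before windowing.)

23

The receptive field on the zero-padded input at this output position is [7 4 4 / 7 6 7 / 5 2 4]. Elementwise product with the kernel and sum: 4·2 + 7·-1 + 6·2 + 7·1 + 5·1 + 2·1 + 4·-1.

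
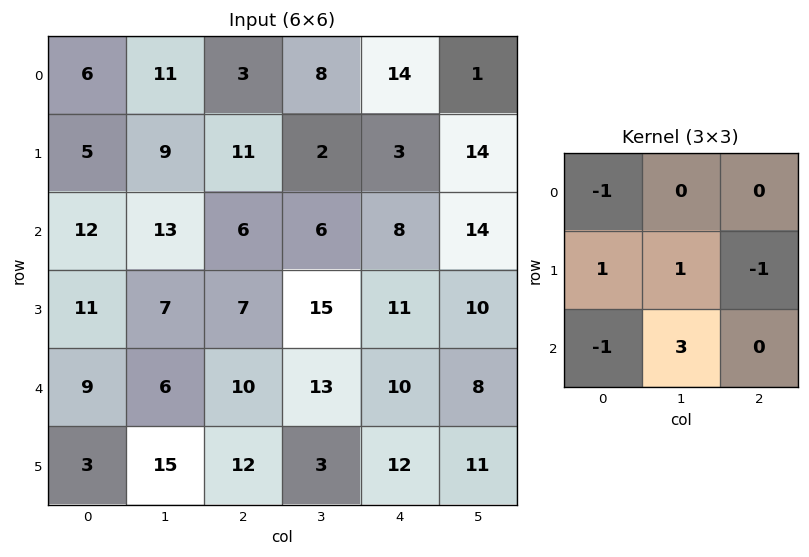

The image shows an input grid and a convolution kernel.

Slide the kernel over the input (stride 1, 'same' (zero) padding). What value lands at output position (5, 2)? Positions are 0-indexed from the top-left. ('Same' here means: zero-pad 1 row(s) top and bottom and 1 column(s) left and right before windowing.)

18

The receptive field on the zero-padded input at this output position is [6 10 13 / 15 12 3 / 0 0 0]. Elementwise product with the kernel and sum: 6·-1 + 15·1 + 12·1 + 3·-1 + 0·-1 + 0·3.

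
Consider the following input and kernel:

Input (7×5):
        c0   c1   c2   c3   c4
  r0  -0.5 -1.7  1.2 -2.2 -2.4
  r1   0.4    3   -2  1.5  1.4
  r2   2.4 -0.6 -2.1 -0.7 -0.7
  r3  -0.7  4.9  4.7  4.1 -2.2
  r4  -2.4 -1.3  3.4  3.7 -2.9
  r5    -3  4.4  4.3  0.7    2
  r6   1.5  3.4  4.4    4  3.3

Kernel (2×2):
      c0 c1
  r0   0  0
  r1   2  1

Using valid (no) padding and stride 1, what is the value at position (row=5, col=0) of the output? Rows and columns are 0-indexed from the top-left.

The receptive field on the input at this output position is [-3 4.4 / 1.5 3.4]. Elementwise product with the kernel and sum: 1.5·2 + 3.4·1.

6.4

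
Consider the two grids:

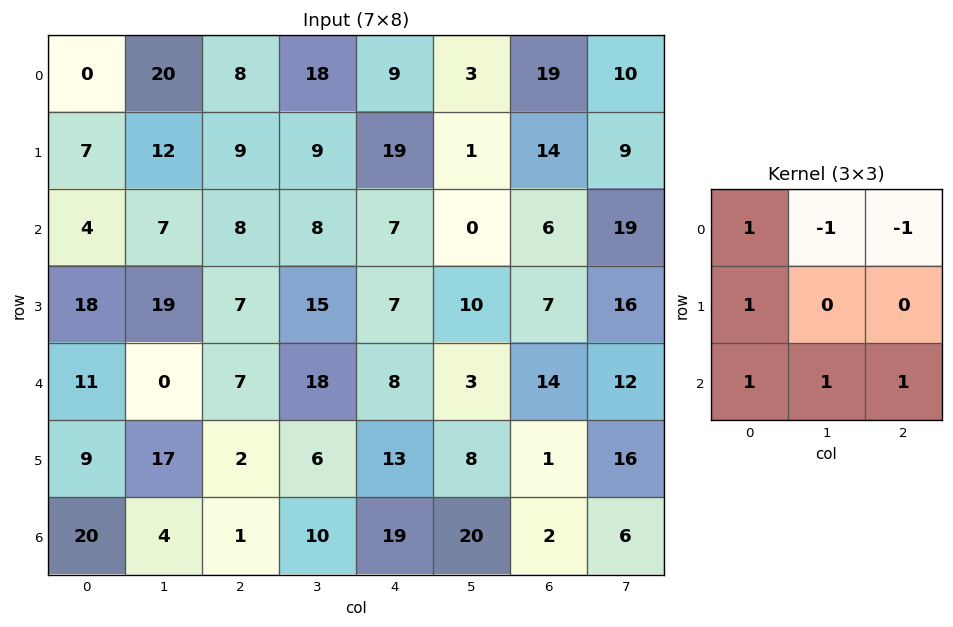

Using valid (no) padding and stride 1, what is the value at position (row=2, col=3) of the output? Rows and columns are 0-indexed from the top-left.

45

The receptive field on the input at this output position is [8 7 0 / 15 7 10 / 18 8 3]. Elementwise product with the kernel and sum: 8·1 + 7·-1 + 0·-1 + 15·1 + 18·1 + 8·1 + 3·1.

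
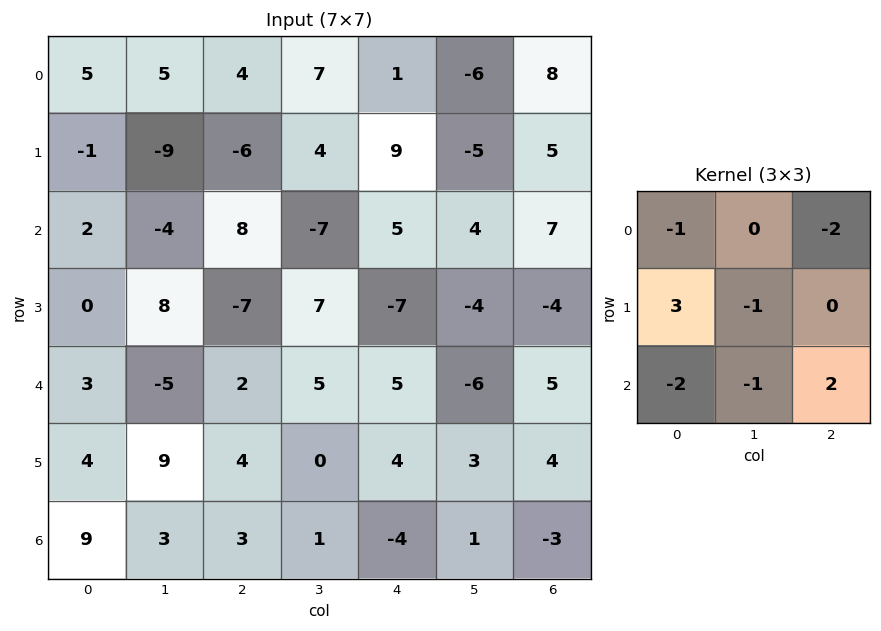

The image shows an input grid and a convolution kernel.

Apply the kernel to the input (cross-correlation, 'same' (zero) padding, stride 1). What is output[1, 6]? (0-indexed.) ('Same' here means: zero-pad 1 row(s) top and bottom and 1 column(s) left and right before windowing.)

-29

The receptive field on the zero-padded input at this output position is [-6 8 0 / -5 5 0 / 4 7 0]. Elementwise product with the kernel and sum: -6·-1 + 0·-2 + -5·3 + 5·-1 + 4·-2 + 7·-1 + 0·2.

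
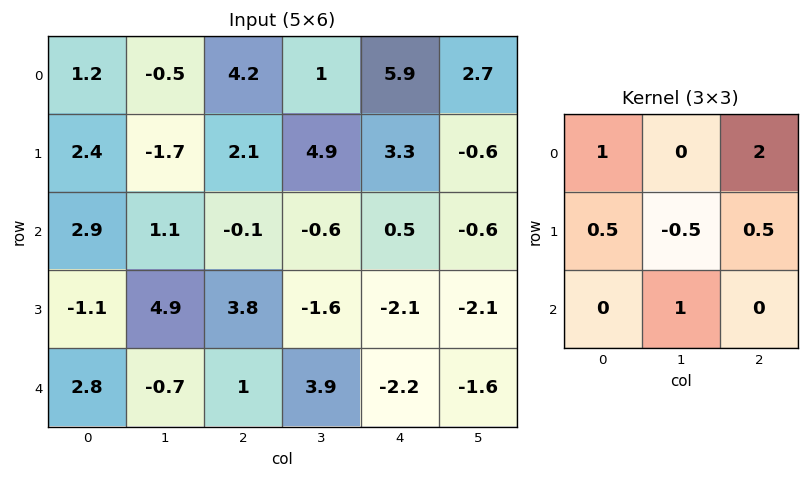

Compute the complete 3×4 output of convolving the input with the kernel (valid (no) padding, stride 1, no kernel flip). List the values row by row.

Output[0,0]: The receptive field on the input at this output position is [1.2 -0.5 4.2 / 2.4 -1.7 2.1 / 2.9 1.1 -0.1]. Elementwise product with the kernel and sum: 1.2·1 + 4.2·2 + 2.4·0.5 + -1.7·-0.5 + 2.1·0.5 + 1.1·1.
Output[0,1]: The receptive field on the input at this output position is [-0.5 4.2 1 / -1.7 2.1 4.9 / 1.1 -0.1 -0.6]. Elementwise product with the kernel and sum: -0.5·1 + 1·2 + -1.7·0.5 + 2.1·-0.5 + 4.9·0.5 + -0.1·1.

13.8 1.95 15.65 7.4
12.35 12.2 7.6 0.75
0.9 0.65 6.45 -4.8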